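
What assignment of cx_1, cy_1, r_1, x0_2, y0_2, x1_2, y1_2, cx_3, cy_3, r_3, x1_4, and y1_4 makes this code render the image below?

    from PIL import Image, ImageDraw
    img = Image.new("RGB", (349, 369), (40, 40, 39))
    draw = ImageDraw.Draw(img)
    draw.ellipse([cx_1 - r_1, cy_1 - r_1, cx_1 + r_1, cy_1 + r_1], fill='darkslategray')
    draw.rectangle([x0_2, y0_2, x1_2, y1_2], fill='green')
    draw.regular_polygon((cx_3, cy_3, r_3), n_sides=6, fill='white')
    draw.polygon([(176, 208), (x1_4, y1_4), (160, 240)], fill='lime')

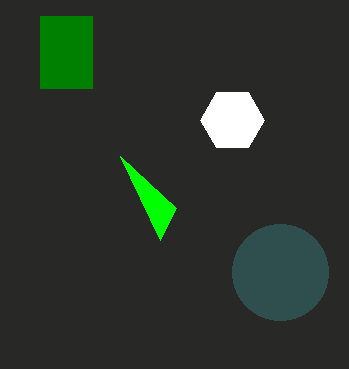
cx_1 = 280; cy_1 = 272; r_1 = 48; x0_2 = 40; y0_2 = 16; x1_2 = 92; y1_2 = 88; cx_3 = 232; cy_3 = 120; r_3 = 32; x1_4 = 120; y1_4 = 156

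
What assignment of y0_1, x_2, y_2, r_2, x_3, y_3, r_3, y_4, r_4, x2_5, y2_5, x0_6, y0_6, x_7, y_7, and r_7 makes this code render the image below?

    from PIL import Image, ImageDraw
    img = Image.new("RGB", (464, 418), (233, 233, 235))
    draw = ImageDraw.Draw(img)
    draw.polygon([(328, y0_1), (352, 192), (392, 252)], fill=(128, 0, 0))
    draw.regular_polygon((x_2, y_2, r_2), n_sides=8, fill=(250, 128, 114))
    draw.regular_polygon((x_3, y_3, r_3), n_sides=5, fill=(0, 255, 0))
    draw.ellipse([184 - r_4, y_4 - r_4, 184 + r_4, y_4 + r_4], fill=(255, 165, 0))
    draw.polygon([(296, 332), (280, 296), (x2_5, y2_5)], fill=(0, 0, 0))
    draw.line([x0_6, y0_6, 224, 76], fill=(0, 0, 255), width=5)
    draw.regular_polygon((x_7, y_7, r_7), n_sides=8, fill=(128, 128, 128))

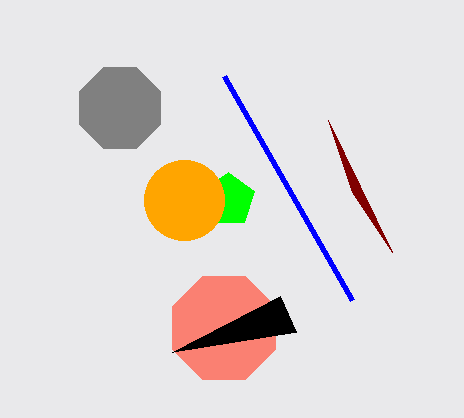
y0_1 = 120, x_2 = 224, y_2 = 328, r_2 = 56, x_3 = 228, y_3 = 200, r_3 = 28, y_4 = 200, r_4 = 40, x2_5 = 172, y2_5 = 352, x0_6 = 352, y0_6 = 300, x_7 = 120, y_7 = 108, r_7 = 44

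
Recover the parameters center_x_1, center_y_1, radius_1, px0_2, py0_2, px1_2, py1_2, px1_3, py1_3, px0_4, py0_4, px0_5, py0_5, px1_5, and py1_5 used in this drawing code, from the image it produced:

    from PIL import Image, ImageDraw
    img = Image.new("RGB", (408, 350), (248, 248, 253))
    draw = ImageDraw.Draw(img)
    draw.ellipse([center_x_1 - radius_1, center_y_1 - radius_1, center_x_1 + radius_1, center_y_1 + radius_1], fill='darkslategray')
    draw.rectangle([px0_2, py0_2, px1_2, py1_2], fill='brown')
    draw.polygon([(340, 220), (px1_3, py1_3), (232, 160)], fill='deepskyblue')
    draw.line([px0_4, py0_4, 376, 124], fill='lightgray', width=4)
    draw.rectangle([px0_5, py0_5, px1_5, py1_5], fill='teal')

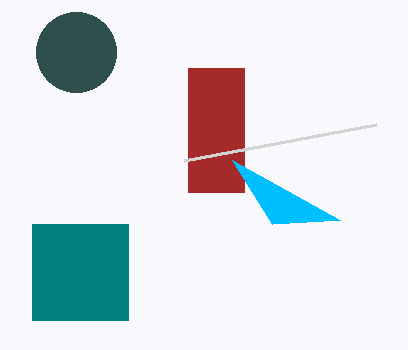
center_x_1 = 76, center_y_1 = 52, radius_1 = 40, px0_2 = 188, py0_2 = 68, px1_2 = 244, py1_2 = 192, px1_3 = 272, py1_3 = 224, px0_4 = 184, py0_4 = 160, px0_5 = 32, py0_5 = 224, px1_5 = 128, py1_5 = 320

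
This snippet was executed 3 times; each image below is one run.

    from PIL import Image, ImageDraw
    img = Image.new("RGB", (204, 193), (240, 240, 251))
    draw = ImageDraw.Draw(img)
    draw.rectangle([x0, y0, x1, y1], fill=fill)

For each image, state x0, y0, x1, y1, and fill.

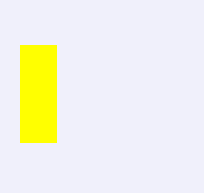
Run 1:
x0 = 20; y0 = 45; x1 = 56; y1 = 142; fill = 'yellow'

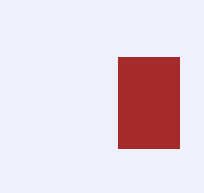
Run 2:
x0 = 118, y0 = 57, x1 = 179, y1 = 148, fill = 'brown'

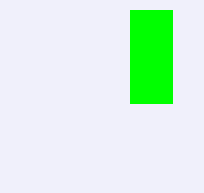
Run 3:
x0 = 130; y0 = 10; x1 = 172; y1 = 103; fill = 'lime'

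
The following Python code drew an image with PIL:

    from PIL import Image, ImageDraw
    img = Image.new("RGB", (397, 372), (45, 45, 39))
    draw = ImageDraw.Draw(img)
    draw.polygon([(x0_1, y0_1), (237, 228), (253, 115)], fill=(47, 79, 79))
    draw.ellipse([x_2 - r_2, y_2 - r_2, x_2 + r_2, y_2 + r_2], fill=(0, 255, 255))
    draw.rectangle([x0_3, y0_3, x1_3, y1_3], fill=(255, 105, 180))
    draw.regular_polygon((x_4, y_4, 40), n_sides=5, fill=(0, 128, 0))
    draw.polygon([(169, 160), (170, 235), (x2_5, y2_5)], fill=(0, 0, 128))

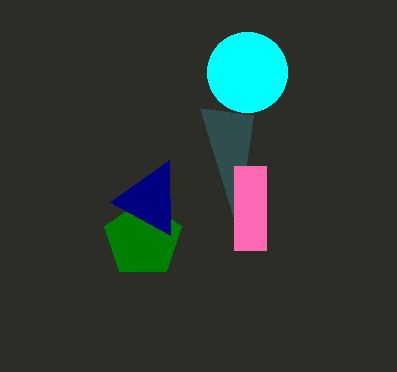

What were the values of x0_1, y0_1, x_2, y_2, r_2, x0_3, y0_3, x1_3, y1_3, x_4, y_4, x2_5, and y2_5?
x0_1 = 200; y0_1 = 108; x_2 = 247; y_2 = 72; r_2 = 40; x0_3 = 234; y0_3 = 166; x1_3 = 266; y1_3 = 250; x_4 = 143; y_4 = 239; x2_5 = 110; y2_5 = 202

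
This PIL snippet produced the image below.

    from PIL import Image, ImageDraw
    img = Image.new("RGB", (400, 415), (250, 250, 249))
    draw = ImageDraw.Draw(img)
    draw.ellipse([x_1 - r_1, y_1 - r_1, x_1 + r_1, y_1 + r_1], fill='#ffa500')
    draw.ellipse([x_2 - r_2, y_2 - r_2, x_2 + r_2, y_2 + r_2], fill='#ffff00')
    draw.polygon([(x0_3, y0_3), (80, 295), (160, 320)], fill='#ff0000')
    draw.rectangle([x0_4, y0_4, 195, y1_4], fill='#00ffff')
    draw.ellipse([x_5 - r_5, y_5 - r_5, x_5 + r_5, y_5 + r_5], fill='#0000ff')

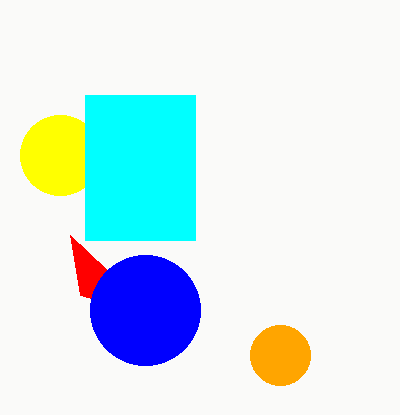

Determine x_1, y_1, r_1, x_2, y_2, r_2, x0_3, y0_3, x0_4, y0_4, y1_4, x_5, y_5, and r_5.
x_1 = 280; y_1 = 355; r_1 = 30; x_2 = 60; y_2 = 155; r_2 = 40; x0_3 = 70; y0_3 = 235; x0_4 = 85; y0_4 = 95; y1_4 = 240; x_5 = 145; y_5 = 310; r_5 = 55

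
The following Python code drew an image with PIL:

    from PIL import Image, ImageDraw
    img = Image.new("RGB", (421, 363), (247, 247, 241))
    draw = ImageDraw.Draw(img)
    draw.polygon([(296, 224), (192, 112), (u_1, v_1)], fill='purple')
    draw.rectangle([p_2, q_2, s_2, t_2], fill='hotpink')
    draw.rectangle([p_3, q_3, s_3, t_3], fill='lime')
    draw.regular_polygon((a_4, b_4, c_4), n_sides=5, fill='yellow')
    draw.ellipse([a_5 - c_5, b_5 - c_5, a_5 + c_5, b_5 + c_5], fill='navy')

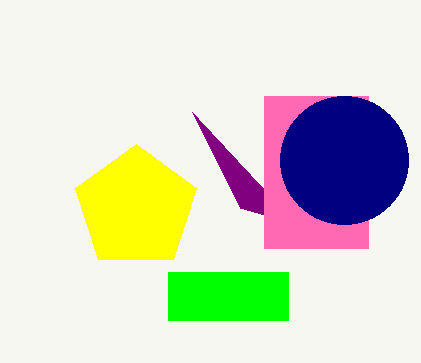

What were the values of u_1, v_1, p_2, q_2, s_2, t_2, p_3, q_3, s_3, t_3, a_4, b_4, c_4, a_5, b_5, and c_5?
u_1 = 240, v_1 = 208, p_2 = 264, q_2 = 96, s_2 = 368, t_2 = 248, p_3 = 168, q_3 = 272, s_3 = 288, t_3 = 320, a_4 = 136, b_4 = 208, c_4 = 64, a_5 = 344, b_5 = 160, c_5 = 64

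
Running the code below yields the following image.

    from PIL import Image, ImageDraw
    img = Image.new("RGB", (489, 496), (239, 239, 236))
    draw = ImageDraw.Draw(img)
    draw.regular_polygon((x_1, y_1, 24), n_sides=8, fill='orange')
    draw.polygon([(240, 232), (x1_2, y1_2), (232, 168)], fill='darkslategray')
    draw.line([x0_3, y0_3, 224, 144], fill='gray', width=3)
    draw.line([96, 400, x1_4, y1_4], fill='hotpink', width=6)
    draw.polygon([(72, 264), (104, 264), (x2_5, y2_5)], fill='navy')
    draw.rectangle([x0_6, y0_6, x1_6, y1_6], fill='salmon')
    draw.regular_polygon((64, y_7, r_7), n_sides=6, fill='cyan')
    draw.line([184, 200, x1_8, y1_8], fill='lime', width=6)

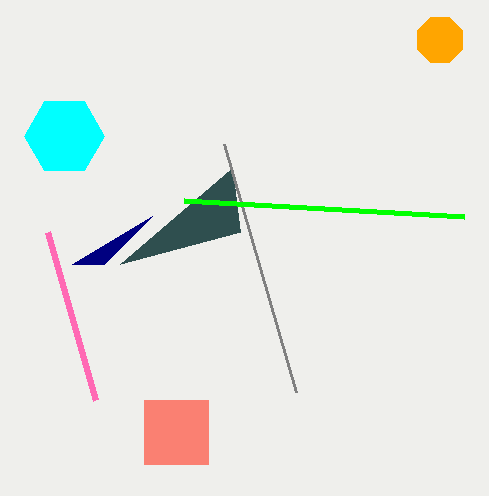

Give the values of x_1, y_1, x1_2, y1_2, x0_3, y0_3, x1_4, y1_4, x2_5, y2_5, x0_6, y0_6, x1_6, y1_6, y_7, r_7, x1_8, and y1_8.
x_1 = 440; y_1 = 40; x1_2 = 120; y1_2 = 264; x0_3 = 296; y0_3 = 392; x1_4 = 48; y1_4 = 232; x2_5 = 152; y2_5 = 216; x0_6 = 144; y0_6 = 400; x1_6 = 208; y1_6 = 464; y_7 = 136; r_7 = 40; x1_8 = 464; y1_8 = 216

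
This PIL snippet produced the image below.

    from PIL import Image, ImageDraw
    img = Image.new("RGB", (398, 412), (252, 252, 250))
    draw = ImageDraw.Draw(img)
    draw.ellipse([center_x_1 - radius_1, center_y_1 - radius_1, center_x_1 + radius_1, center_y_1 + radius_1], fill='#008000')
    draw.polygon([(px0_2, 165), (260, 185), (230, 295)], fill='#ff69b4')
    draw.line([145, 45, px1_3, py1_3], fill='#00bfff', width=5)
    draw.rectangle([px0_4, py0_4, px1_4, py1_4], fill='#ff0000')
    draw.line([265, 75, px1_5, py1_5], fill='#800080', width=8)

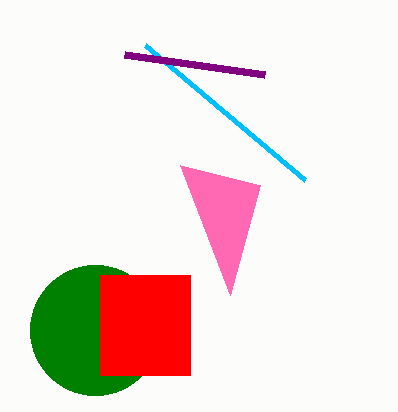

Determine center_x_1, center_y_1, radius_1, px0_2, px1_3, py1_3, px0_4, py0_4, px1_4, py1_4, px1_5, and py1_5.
center_x_1 = 95, center_y_1 = 330, radius_1 = 65, px0_2 = 180, px1_3 = 305, py1_3 = 180, px0_4 = 100, py0_4 = 275, px1_4 = 190, py1_4 = 375, px1_5 = 125, py1_5 = 55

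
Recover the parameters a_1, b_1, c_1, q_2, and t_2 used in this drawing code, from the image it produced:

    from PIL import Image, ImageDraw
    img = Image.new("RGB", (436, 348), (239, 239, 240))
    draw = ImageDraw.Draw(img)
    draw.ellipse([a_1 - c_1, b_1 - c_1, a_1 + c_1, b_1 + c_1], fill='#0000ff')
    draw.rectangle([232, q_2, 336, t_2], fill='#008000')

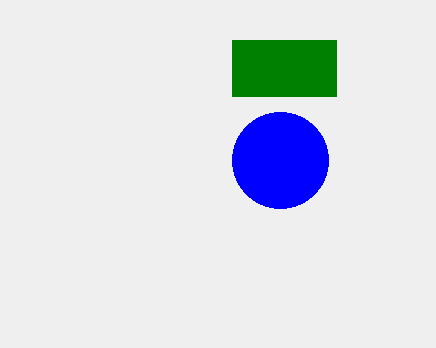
a_1 = 280; b_1 = 160; c_1 = 48; q_2 = 40; t_2 = 96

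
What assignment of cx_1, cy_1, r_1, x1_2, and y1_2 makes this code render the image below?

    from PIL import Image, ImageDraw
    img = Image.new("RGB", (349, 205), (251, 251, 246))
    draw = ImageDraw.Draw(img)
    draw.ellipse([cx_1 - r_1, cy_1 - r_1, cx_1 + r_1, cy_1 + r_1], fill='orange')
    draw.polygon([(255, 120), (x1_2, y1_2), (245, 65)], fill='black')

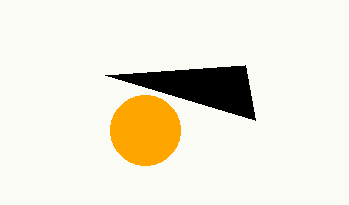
cx_1 = 145, cy_1 = 130, r_1 = 35, x1_2 = 105, y1_2 = 75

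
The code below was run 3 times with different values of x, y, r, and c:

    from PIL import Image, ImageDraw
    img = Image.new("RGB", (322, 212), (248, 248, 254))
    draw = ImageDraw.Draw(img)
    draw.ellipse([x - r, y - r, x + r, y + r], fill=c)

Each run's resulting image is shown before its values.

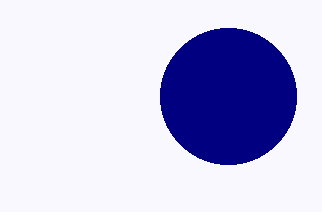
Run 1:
x = 228
y = 96
r = 68
c = 'navy'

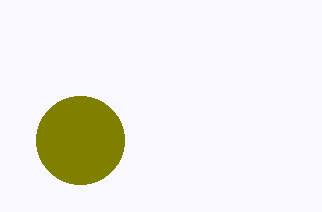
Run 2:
x = 80, y = 140, r = 44, c = 'olive'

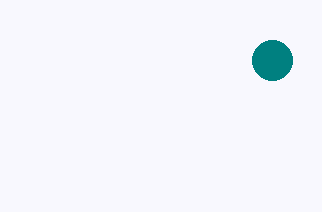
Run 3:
x = 272; y = 60; r = 20; c = 'teal'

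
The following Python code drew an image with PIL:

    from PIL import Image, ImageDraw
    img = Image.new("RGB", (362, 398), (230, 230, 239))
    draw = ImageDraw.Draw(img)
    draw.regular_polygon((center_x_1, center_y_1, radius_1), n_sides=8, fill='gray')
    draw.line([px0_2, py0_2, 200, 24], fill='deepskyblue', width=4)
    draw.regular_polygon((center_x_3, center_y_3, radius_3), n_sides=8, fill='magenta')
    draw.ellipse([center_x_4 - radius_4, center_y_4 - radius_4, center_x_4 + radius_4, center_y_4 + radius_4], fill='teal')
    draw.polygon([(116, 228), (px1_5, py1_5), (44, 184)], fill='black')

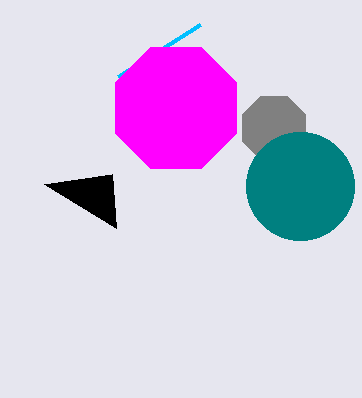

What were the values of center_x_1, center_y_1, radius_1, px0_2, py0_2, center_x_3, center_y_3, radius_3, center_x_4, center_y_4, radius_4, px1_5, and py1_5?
center_x_1 = 274, center_y_1 = 128, radius_1 = 34, px0_2 = 118, py0_2 = 76, center_x_3 = 176, center_y_3 = 108, radius_3 = 66, center_x_4 = 300, center_y_4 = 186, radius_4 = 54, px1_5 = 112, py1_5 = 174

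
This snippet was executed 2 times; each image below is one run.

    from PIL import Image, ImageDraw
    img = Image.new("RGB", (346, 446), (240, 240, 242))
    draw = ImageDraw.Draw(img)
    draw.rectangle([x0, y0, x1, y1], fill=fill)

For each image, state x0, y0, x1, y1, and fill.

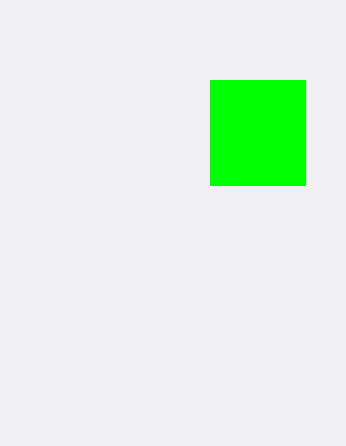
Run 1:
x0 = 210; y0 = 80; x1 = 305; y1 = 185; fill = 'lime'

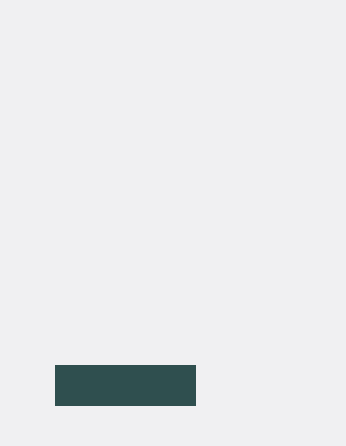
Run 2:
x0 = 55
y0 = 365
x1 = 195
y1 = 405
fill = 'darkslategray'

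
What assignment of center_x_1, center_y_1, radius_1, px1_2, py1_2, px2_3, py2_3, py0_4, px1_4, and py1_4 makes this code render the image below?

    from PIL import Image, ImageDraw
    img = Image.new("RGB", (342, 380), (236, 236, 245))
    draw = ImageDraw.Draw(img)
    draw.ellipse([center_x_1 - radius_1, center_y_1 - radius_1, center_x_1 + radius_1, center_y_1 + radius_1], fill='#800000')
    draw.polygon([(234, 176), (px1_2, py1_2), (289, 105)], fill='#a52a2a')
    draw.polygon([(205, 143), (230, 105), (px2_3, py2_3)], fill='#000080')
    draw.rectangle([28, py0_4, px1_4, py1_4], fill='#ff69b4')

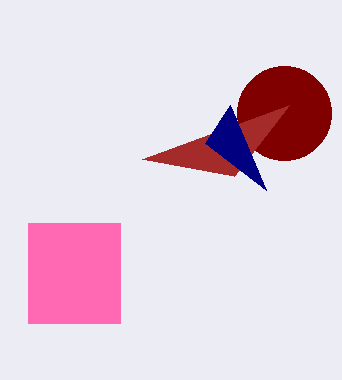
center_x_1 = 284; center_y_1 = 113; radius_1 = 47; px1_2 = 142; py1_2 = 159; px2_3 = 266; py2_3 = 190; py0_4 = 223; px1_4 = 120; py1_4 = 323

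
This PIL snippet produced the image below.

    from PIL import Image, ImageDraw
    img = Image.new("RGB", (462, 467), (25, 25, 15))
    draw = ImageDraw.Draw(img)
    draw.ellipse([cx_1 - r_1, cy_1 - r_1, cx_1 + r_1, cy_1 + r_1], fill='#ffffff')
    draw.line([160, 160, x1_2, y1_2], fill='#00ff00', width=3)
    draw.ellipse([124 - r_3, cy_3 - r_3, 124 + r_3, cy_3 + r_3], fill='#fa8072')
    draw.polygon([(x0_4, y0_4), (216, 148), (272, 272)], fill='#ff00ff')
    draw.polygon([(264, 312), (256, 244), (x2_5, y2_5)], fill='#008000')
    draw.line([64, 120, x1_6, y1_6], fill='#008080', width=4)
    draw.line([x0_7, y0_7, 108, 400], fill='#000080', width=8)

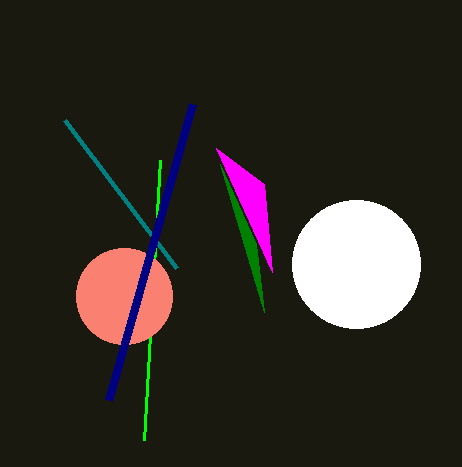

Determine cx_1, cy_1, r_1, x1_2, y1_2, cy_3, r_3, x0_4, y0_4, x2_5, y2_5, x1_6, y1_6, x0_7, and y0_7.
cx_1 = 356; cy_1 = 264; r_1 = 64; x1_2 = 144; y1_2 = 440; cy_3 = 296; r_3 = 48; x0_4 = 264; y0_4 = 184; x2_5 = 220; y2_5 = 164; x1_6 = 176; y1_6 = 268; x0_7 = 192; y0_7 = 104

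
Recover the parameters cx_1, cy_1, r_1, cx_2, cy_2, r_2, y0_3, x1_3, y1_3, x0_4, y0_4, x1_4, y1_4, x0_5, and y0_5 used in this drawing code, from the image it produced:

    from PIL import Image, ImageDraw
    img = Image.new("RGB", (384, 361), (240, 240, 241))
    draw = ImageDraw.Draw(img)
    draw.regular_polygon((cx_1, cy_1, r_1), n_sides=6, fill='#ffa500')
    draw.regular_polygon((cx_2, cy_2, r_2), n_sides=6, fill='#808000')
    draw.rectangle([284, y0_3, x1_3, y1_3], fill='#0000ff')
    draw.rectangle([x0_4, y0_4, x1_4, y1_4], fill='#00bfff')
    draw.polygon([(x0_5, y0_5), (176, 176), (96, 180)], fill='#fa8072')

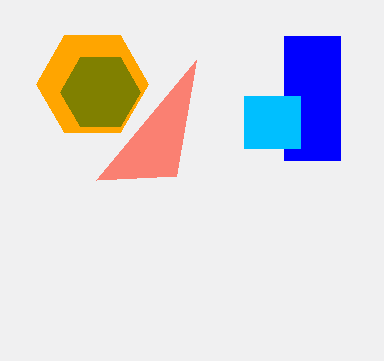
cx_1 = 92
cy_1 = 84
r_1 = 56
cx_2 = 100
cy_2 = 92
r_2 = 40
y0_3 = 36
x1_3 = 340
y1_3 = 160
x0_4 = 244
y0_4 = 96
x1_4 = 300
y1_4 = 148
x0_5 = 196
y0_5 = 60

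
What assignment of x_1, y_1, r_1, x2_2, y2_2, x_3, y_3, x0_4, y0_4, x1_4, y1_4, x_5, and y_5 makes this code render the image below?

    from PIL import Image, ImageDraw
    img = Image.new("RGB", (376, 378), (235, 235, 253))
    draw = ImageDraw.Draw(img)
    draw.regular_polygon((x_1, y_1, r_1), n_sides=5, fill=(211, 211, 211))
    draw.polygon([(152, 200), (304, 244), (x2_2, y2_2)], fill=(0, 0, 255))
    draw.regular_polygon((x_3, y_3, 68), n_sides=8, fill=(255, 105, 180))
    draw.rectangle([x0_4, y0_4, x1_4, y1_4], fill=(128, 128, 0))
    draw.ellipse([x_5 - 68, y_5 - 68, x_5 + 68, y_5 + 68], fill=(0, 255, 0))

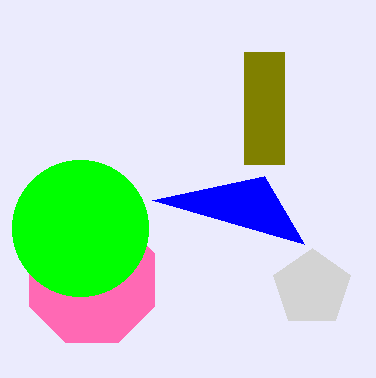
x_1 = 312, y_1 = 288, r_1 = 40, x2_2 = 264, y2_2 = 176, x_3 = 92, y_3 = 280, x0_4 = 244, y0_4 = 52, x1_4 = 284, y1_4 = 164, x_5 = 80, y_5 = 228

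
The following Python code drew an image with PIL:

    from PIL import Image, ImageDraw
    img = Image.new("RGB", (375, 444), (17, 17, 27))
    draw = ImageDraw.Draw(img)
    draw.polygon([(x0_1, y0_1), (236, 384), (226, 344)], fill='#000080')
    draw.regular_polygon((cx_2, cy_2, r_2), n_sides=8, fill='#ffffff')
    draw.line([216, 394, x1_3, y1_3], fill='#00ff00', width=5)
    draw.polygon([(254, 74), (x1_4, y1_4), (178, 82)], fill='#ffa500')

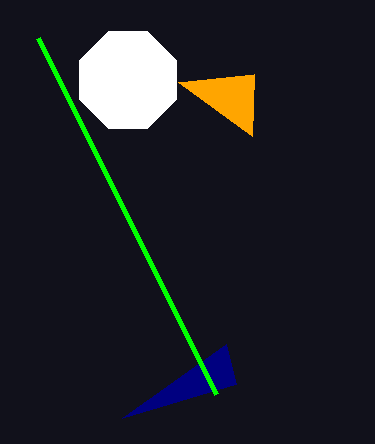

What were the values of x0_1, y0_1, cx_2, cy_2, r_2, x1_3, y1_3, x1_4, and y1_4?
x0_1 = 122; y0_1 = 418; cx_2 = 128; cy_2 = 80; r_2 = 52; x1_3 = 38; y1_3 = 38; x1_4 = 252; y1_4 = 136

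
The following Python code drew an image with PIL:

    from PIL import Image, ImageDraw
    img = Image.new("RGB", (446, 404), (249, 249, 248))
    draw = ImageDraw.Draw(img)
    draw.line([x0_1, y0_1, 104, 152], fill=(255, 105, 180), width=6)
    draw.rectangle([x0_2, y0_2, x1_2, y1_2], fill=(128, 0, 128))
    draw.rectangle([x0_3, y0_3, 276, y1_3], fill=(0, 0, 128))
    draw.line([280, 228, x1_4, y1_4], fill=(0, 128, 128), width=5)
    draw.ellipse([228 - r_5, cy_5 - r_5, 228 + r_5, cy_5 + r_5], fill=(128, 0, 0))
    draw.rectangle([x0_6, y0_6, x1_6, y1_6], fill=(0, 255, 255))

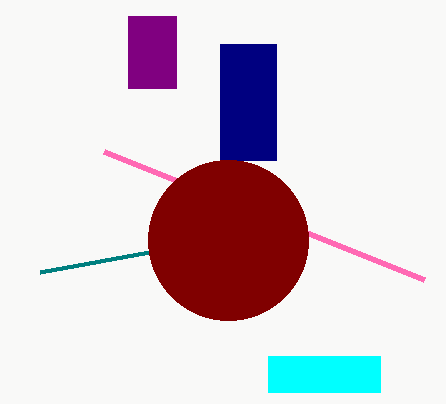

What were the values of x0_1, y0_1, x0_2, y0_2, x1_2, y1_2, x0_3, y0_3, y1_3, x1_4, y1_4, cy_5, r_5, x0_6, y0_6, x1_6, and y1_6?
x0_1 = 424; y0_1 = 280; x0_2 = 128; y0_2 = 16; x1_2 = 176; y1_2 = 88; x0_3 = 220; y0_3 = 44; y1_3 = 160; x1_4 = 40; y1_4 = 272; cy_5 = 240; r_5 = 80; x0_6 = 268; y0_6 = 356; x1_6 = 380; y1_6 = 392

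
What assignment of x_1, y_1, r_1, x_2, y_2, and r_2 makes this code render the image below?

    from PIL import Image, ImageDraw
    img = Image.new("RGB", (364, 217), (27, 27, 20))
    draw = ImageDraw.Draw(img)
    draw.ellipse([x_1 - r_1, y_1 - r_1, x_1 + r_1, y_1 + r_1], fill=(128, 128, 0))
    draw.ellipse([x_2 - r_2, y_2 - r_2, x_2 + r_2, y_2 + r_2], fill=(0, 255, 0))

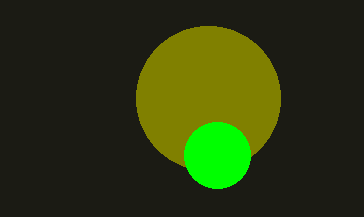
x_1 = 208; y_1 = 98; r_1 = 72; x_2 = 217; y_2 = 155; r_2 = 33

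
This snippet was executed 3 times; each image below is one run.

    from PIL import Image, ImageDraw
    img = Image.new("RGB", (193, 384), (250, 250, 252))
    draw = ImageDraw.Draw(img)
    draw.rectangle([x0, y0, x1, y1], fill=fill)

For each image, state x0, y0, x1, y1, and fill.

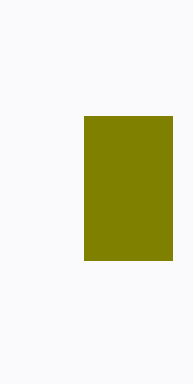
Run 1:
x0 = 84, y0 = 116, x1 = 172, y1 = 260, fill = 'olive'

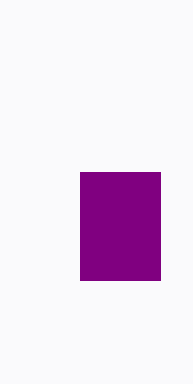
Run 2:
x0 = 80
y0 = 172
x1 = 160
y1 = 280
fill = 'purple'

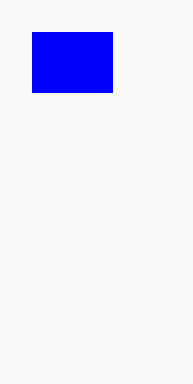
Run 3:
x0 = 32
y0 = 32
x1 = 112
y1 = 92
fill = 'blue'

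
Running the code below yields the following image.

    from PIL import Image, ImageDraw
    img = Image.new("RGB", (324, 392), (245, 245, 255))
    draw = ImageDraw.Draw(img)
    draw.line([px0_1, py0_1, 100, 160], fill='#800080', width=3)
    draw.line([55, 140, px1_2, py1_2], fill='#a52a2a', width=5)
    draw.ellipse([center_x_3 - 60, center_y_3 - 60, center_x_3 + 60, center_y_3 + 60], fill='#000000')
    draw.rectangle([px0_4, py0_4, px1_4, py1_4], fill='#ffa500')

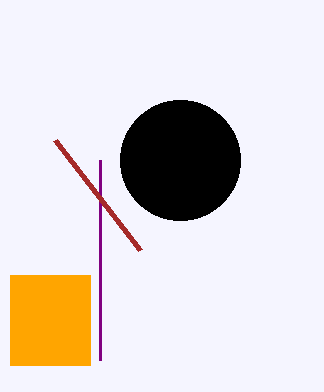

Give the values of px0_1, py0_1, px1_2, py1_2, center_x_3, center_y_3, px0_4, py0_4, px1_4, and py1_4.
px0_1 = 100
py0_1 = 360
px1_2 = 140
py1_2 = 250
center_x_3 = 180
center_y_3 = 160
px0_4 = 10
py0_4 = 275
px1_4 = 90
py1_4 = 365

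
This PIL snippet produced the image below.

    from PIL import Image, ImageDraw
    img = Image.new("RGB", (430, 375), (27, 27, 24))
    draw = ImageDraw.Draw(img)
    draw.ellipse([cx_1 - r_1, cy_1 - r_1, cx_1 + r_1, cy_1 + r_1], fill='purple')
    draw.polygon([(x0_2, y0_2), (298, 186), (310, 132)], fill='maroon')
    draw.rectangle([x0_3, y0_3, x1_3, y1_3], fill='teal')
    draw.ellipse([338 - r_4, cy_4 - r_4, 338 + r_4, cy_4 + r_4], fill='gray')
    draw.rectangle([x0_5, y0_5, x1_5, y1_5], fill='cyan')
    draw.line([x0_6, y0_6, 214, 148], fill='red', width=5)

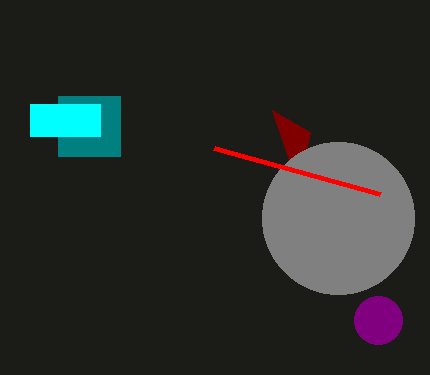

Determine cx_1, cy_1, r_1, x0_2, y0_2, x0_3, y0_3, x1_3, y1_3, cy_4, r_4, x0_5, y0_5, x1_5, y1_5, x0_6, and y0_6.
cx_1 = 378; cy_1 = 320; r_1 = 24; x0_2 = 272; y0_2 = 110; x0_3 = 58; y0_3 = 96; x1_3 = 120; y1_3 = 156; cy_4 = 218; r_4 = 76; x0_5 = 30; y0_5 = 104; x1_5 = 100; y1_5 = 136; x0_6 = 380; y0_6 = 194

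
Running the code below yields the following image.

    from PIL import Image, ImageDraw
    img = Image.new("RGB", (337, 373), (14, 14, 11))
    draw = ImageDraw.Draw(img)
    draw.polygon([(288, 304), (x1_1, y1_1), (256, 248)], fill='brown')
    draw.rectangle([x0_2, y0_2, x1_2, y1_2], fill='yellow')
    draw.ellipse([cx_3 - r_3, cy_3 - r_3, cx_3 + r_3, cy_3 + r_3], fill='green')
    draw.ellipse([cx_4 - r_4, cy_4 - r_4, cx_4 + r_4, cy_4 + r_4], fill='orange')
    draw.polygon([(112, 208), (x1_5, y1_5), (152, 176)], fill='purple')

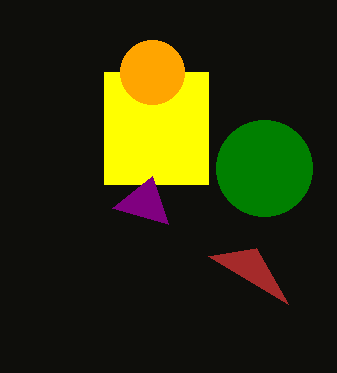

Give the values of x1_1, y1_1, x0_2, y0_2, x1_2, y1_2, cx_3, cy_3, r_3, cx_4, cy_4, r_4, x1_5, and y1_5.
x1_1 = 208; y1_1 = 256; x0_2 = 104; y0_2 = 72; x1_2 = 208; y1_2 = 184; cx_3 = 264; cy_3 = 168; r_3 = 48; cx_4 = 152; cy_4 = 72; r_4 = 32; x1_5 = 168; y1_5 = 224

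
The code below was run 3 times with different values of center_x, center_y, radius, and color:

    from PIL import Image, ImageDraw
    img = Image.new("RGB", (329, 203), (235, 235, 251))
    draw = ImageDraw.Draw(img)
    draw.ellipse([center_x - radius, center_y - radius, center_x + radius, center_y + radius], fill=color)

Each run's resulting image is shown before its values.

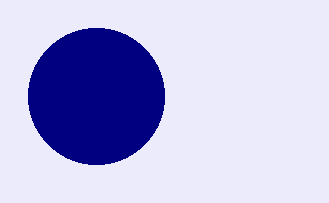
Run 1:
center_x = 96
center_y = 96
radius = 68
color = 'navy'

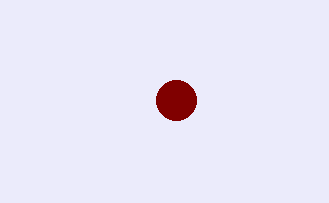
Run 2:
center_x = 176
center_y = 100
radius = 20
color = 'maroon'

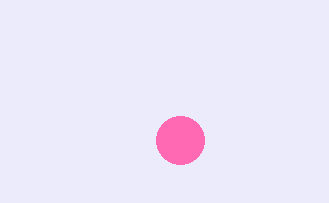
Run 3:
center_x = 180; center_y = 140; radius = 24; color = 'hotpink'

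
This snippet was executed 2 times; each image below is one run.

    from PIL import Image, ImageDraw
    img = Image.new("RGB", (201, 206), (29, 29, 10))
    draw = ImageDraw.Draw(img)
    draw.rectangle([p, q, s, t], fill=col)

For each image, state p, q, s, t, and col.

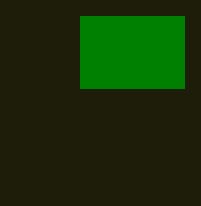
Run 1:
p = 80, q = 16, s = 184, t = 88, col = 'green'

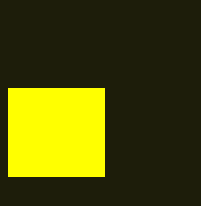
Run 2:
p = 8, q = 88, s = 104, t = 176, col = 'yellow'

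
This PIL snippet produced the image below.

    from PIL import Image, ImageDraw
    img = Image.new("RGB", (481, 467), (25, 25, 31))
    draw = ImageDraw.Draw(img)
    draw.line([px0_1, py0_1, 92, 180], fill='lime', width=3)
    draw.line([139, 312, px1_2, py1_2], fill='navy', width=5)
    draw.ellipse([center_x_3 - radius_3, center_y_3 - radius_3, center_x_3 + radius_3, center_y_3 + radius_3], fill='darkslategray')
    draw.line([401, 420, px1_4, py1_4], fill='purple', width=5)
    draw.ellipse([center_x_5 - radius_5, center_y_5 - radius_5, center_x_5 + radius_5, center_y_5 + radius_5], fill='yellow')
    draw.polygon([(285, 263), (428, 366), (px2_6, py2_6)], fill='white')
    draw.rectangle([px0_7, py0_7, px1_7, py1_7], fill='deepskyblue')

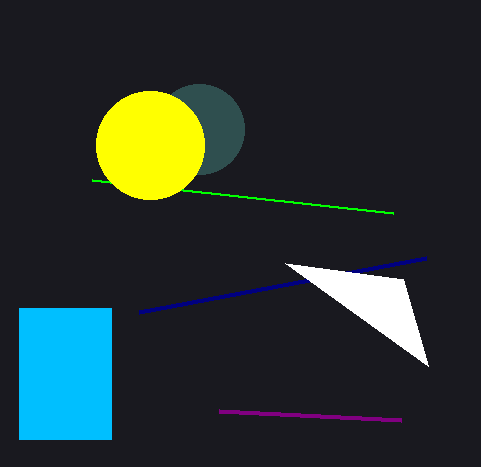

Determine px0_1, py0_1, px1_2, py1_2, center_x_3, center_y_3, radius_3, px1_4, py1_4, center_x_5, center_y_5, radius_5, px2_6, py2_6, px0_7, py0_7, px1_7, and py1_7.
px0_1 = 393, py0_1 = 213, px1_2 = 426, py1_2 = 258, center_x_3 = 199, center_y_3 = 129, radius_3 = 45, px1_4 = 219, py1_4 = 411, center_x_5 = 150, center_y_5 = 145, radius_5 = 54, px2_6 = 403, py2_6 = 279, px0_7 = 19, py0_7 = 308, px1_7 = 111, py1_7 = 439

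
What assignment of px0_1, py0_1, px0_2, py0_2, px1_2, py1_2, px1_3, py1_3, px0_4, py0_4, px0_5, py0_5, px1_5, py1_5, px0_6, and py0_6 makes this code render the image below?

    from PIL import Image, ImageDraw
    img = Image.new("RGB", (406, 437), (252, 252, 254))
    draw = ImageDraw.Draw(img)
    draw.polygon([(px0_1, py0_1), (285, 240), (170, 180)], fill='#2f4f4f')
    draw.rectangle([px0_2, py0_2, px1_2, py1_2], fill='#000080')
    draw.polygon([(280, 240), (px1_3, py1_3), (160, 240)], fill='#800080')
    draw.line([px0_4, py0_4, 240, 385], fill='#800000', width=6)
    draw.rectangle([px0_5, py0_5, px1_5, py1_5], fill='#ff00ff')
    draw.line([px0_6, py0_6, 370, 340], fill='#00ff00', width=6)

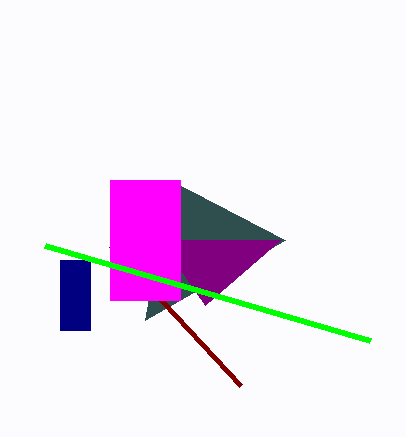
px0_1 = 145; py0_1 = 320; px0_2 = 60; py0_2 = 260; px1_2 = 90; py1_2 = 330; px1_3 = 205; py1_3 = 305; px0_4 = 110; py0_4 = 245; px0_5 = 110; py0_5 = 180; px1_5 = 180; py1_5 = 300; px0_6 = 45; py0_6 = 245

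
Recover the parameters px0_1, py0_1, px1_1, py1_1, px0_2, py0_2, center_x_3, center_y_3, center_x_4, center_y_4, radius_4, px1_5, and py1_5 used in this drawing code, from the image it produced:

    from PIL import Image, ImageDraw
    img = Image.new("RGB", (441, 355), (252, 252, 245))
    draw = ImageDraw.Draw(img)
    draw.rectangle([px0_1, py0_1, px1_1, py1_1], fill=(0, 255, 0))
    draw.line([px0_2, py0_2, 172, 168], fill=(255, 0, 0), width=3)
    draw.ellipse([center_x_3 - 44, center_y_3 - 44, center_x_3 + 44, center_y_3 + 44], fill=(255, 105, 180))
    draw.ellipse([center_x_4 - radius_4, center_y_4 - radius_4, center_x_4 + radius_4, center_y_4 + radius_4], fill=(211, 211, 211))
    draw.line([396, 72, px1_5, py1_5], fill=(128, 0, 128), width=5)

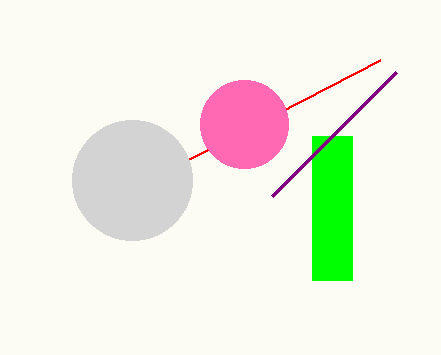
px0_1 = 312
py0_1 = 136
px1_1 = 352
py1_1 = 280
px0_2 = 380
py0_2 = 60
center_x_3 = 244
center_y_3 = 124
center_x_4 = 132
center_y_4 = 180
radius_4 = 60
px1_5 = 272
py1_5 = 196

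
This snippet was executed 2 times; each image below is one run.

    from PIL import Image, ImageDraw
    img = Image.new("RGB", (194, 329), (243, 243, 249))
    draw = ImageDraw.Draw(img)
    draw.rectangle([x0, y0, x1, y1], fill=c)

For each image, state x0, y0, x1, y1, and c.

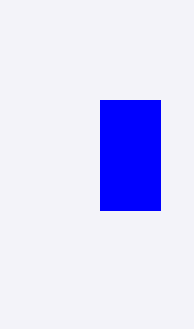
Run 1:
x0 = 100, y0 = 100, x1 = 160, y1 = 210, c = 'blue'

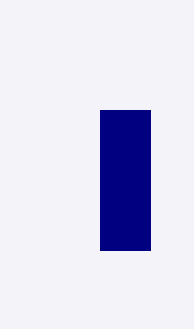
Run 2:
x0 = 100, y0 = 110, x1 = 150, y1 = 250, c = 'navy'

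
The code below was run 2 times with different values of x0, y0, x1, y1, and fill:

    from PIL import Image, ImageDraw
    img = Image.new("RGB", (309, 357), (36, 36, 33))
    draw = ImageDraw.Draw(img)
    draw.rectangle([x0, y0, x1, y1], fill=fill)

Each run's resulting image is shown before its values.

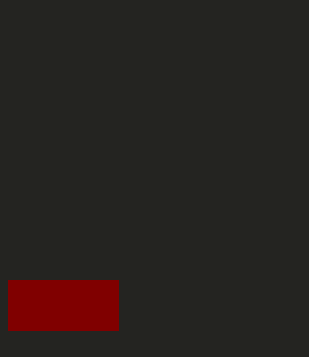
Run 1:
x0 = 8, y0 = 280, x1 = 118, y1 = 330, fill = 'maroon'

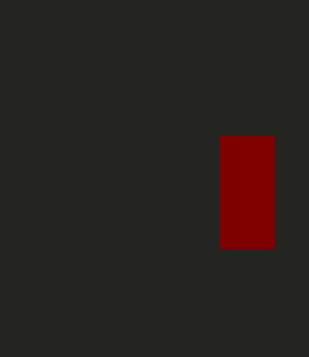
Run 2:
x0 = 220, y0 = 136, x1 = 274, y1 = 248, fill = 'maroon'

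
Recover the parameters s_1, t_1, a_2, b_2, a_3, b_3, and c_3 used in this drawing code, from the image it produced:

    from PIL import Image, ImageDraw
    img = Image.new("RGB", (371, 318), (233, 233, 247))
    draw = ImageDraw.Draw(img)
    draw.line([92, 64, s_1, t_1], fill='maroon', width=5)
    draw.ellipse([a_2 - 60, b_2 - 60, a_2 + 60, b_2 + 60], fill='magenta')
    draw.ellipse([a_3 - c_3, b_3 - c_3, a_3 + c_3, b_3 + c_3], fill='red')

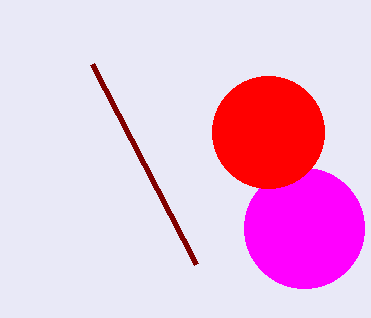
s_1 = 196; t_1 = 264; a_2 = 304; b_2 = 228; a_3 = 268; b_3 = 132; c_3 = 56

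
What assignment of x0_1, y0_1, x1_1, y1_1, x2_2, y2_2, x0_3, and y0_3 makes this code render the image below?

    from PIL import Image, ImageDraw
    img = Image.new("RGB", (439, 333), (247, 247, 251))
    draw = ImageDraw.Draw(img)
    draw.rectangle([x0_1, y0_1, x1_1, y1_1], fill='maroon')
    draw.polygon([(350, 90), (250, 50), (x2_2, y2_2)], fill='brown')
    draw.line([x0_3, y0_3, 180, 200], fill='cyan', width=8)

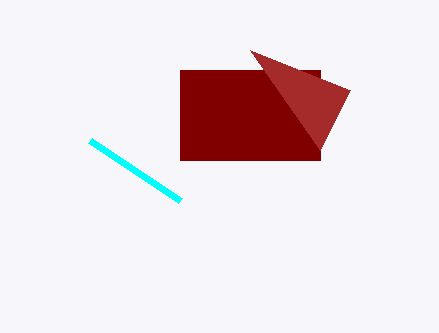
x0_1 = 180; y0_1 = 70; x1_1 = 320; y1_1 = 160; x2_2 = 320; y2_2 = 150; x0_3 = 90; y0_3 = 140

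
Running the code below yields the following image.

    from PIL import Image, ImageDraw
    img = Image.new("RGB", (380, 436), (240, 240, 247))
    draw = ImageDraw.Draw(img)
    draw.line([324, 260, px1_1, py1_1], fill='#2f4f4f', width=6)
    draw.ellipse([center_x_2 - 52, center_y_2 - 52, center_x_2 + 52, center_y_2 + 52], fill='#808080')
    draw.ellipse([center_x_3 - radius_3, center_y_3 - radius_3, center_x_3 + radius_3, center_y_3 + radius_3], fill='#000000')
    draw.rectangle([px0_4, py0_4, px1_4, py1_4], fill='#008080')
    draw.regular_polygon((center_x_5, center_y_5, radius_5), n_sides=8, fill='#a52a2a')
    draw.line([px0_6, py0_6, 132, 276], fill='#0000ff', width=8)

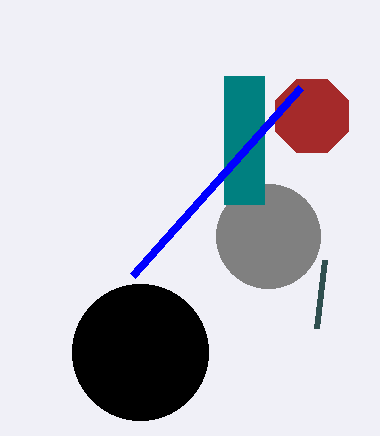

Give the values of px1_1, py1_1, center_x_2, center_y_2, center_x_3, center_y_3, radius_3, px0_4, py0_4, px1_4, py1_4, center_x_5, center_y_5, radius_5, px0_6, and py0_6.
px1_1 = 316, py1_1 = 328, center_x_2 = 268, center_y_2 = 236, center_x_3 = 140, center_y_3 = 352, radius_3 = 68, px0_4 = 224, py0_4 = 76, px1_4 = 264, py1_4 = 204, center_x_5 = 312, center_y_5 = 116, radius_5 = 40, px0_6 = 300, py0_6 = 88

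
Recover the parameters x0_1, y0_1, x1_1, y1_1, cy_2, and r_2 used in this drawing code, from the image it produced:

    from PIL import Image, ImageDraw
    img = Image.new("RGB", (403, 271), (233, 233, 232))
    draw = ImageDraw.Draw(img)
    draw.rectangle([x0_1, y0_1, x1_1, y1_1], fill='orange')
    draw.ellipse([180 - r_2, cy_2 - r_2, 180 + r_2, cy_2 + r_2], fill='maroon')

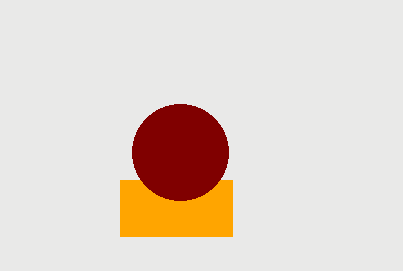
x0_1 = 120
y0_1 = 180
x1_1 = 232
y1_1 = 236
cy_2 = 152
r_2 = 48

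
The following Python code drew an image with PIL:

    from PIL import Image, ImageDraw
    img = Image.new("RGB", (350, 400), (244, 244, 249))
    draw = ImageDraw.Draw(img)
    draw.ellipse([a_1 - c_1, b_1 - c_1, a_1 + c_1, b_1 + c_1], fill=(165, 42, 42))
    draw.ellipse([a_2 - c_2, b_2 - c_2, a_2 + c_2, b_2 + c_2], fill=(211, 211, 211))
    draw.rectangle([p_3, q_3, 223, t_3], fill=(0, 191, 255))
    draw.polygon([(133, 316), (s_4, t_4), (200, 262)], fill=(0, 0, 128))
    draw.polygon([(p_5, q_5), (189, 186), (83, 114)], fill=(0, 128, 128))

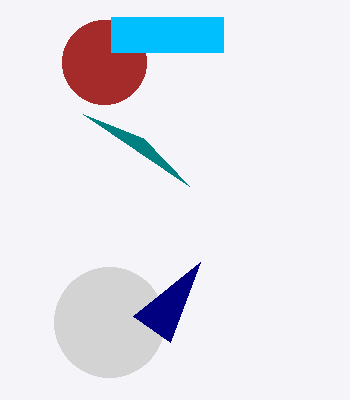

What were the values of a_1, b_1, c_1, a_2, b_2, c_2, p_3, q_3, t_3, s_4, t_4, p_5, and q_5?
a_1 = 104
b_1 = 62
c_1 = 42
a_2 = 109
b_2 = 322
c_2 = 55
p_3 = 111
q_3 = 17
t_3 = 52
s_4 = 170
t_4 = 342
p_5 = 143
q_5 = 138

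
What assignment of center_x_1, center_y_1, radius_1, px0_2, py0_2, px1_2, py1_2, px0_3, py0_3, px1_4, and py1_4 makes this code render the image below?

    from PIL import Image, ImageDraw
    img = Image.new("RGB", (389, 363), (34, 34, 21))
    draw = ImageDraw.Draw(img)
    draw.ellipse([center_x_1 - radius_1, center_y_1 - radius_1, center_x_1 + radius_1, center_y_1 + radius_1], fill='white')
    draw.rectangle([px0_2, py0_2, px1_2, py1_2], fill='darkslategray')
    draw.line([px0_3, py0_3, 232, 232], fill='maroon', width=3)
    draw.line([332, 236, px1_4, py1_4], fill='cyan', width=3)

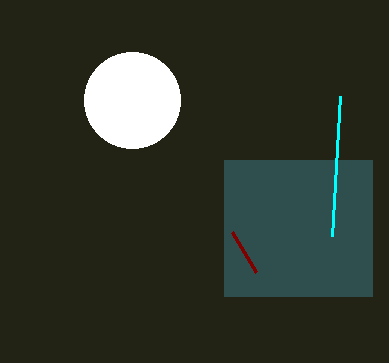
center_x_1 = 132; center_y_1 = 100; radius_1 = 48; px0_2 = 224; py0_2 = 160; px1_2 = 372; py1_2 = 296; px0_3 = 256; py0_3 = 272; px1_4 = 340; py1_4 = 96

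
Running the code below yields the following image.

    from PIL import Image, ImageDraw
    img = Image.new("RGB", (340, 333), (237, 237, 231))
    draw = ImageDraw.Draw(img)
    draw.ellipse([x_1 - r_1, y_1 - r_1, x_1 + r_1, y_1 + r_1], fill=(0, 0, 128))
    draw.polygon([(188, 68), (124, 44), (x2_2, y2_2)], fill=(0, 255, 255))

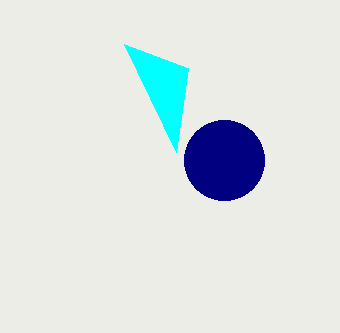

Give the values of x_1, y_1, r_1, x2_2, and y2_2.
x_1 = 224, y_1 = 160, r_1 = 40, x2_2 = 176, y2_2 = 152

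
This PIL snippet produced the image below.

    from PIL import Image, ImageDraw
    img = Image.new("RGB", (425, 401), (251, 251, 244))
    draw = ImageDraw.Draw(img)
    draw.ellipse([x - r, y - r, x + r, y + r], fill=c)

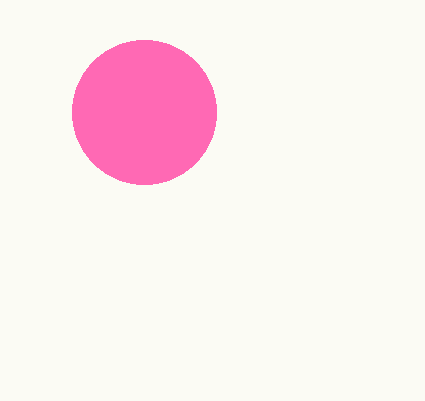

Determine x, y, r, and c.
x = 144; y = 112; r = 72; c = 'hotpink'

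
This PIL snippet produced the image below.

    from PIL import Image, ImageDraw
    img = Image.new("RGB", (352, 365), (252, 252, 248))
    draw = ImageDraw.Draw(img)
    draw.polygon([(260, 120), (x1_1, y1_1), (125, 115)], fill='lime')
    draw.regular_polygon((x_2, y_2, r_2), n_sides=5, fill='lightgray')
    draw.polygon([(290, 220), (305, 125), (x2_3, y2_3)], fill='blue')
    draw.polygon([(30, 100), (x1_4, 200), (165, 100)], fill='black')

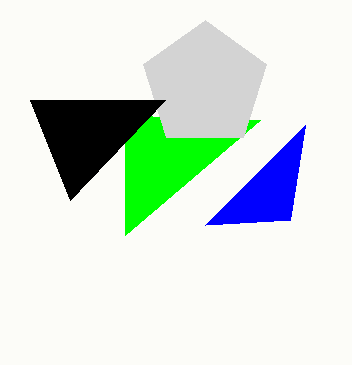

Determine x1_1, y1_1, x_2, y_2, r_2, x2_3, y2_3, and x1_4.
x1_1 = 125; y1_1 = 235; x_2 = 205; y_2 = 85; r_2 = 65; x2_3 = 205; y2_3 = 225; x1_4 = 70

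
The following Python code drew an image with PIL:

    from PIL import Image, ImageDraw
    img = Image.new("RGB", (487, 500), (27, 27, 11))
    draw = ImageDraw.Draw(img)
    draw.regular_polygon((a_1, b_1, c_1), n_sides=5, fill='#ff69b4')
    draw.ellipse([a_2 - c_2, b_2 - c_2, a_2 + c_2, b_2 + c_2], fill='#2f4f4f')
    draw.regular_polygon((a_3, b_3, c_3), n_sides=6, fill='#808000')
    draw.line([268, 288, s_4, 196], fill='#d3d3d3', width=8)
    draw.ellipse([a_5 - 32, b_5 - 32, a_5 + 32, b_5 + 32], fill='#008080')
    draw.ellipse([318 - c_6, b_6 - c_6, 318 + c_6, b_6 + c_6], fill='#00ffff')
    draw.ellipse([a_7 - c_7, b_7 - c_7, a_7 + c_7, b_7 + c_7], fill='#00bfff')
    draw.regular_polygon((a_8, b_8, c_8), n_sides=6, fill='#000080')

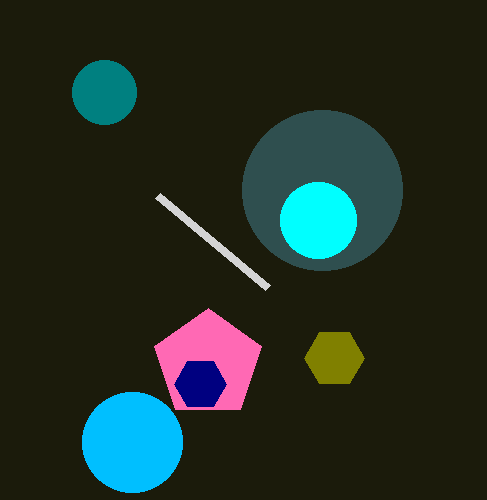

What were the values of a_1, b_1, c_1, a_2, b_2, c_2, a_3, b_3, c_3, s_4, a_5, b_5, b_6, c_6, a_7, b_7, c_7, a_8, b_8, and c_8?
a_1 = 208, b_1 = 364, c_1 = 56, a_2 = 322, b_2 = 190, c_2 = 80, a_3 = 334, b_3 = 358, c_3 = 30, s_4 = 158, a_5 = 104, b_5 = 92, b_6 = 220, c_6 = 38, a_7 = 132, b_7 = 442, c_7 = 50, a_8 = 200, b_8 = 384, c_8 = 26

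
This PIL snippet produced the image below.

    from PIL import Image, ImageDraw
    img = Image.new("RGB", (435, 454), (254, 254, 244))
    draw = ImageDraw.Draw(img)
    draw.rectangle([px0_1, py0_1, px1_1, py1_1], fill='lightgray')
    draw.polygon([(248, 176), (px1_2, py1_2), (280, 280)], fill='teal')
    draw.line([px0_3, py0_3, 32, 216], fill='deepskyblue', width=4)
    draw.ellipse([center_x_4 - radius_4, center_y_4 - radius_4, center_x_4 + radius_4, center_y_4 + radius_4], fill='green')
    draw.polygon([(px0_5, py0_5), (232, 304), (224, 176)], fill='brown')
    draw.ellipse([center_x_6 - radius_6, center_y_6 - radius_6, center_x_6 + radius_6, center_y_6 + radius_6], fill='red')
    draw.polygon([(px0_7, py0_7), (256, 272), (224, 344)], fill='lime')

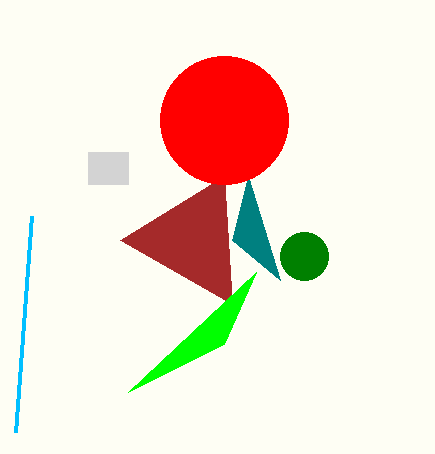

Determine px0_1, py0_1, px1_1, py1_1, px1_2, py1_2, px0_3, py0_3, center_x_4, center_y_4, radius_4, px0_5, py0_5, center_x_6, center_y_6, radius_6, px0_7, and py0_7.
px0_1 = 88; py0_1 = 152; px1_1 = 128; py1_1 = 184; px1_2 = 232; py1_2 = 240; px0_3 = 16; py0_3 = 432; center_x_4 = 304; center_y_4 = 256; radius_4 = 24; px0_5 = 120; py0_5 = 240; center_x_6 = 224; center_y_6 = 120; radius_6 = 64; px0_7 = 128; py0_7 = 392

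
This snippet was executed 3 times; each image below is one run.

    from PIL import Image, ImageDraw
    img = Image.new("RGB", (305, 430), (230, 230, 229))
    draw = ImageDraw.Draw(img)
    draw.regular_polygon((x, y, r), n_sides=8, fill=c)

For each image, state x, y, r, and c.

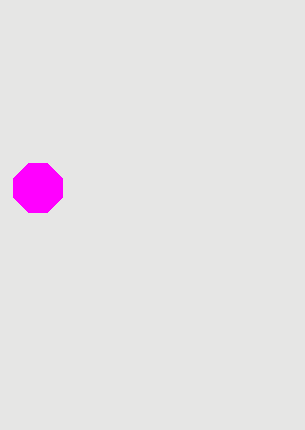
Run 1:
x = 38
y = 188
r = 26
c = 'magenta'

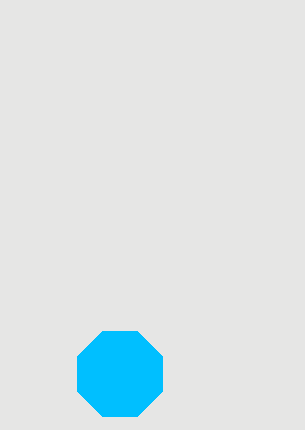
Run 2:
x = 120, y = 374, r = 46, c = 'deepskyblue'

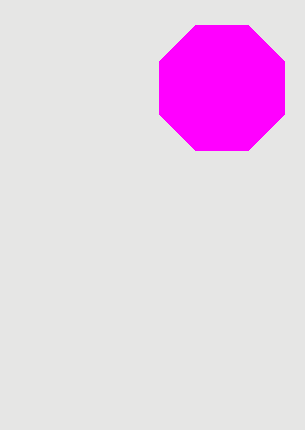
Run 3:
x = 222
y = 88
r = 68
c = 'magenta'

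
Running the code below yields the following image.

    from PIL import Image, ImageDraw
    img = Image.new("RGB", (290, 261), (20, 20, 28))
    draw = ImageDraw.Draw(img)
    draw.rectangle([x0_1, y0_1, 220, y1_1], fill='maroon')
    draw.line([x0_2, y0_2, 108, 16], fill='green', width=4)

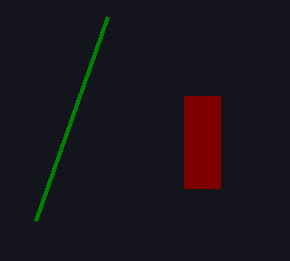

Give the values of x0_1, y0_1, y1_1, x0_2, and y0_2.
x0_1 = 184; y0_1 = 96; y1_1 = 188; x0_2 = 36; y0_2 = 220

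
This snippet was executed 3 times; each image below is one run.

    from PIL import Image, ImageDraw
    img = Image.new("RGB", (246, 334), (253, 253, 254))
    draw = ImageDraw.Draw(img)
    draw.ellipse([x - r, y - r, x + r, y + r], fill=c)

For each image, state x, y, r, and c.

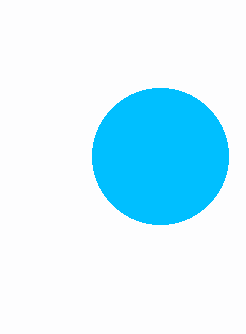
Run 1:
x = 160; y = 156; r = 68; c = 'deepskyblue'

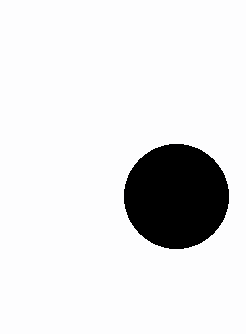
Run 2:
x = 176
y = 196
r = 52
c = 'black'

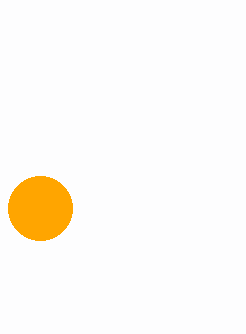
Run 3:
x = 40; y = 208; r = 32; c = 'orange'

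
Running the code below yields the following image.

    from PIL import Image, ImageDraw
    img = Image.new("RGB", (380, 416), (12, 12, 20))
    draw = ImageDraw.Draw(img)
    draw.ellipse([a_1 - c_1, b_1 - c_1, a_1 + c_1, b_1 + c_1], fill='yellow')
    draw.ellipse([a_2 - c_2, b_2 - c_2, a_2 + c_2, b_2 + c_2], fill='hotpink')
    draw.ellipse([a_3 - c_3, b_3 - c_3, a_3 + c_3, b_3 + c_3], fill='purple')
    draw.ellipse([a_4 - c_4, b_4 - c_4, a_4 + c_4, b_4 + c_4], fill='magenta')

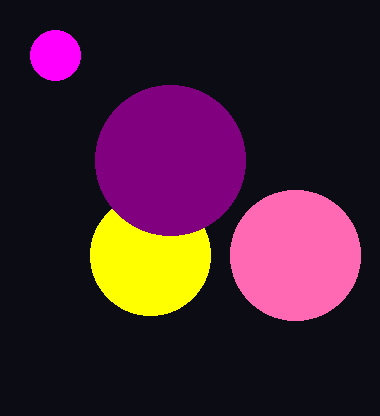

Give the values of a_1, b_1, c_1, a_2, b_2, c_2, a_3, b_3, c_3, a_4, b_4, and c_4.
a_1 = 150; b_1 = 255; c_1 = 60; a_2 = 295; b_2 = 255; c_2 = 65; a_3 = 170; b_3 = 160; c_3 = 75; a_4 = 55; b_4 = 55; c_4 = 25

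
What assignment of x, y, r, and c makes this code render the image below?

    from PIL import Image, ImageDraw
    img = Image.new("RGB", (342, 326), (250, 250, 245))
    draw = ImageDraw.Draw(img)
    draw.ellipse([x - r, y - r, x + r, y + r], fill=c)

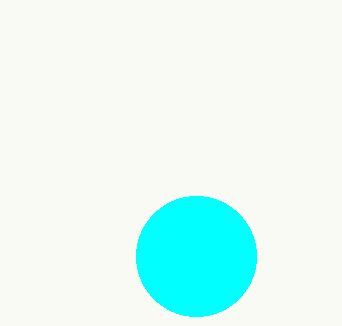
x = 196, y = 256, r = 60, c = 'cyan'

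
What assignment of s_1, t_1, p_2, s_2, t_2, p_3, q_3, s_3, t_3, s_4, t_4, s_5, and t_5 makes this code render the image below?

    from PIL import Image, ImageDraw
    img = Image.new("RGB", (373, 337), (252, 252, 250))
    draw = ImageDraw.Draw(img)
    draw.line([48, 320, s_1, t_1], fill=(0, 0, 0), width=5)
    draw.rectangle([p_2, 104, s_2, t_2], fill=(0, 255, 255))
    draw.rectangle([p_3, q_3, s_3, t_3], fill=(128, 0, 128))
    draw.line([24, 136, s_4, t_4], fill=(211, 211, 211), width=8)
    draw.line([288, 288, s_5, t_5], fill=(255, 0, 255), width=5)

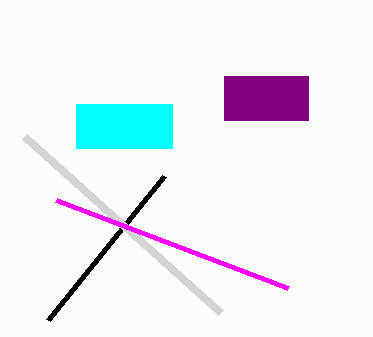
s_1 = 164; t_1 = 176; p_2 = 76; s_2 = 172; t_2 = 148; p_3 = 224; q_3 = 76; s_3 = 308; t_3 = 120; s_4 = 220; t_4 = 312; s_5 = 56; t_5 = 200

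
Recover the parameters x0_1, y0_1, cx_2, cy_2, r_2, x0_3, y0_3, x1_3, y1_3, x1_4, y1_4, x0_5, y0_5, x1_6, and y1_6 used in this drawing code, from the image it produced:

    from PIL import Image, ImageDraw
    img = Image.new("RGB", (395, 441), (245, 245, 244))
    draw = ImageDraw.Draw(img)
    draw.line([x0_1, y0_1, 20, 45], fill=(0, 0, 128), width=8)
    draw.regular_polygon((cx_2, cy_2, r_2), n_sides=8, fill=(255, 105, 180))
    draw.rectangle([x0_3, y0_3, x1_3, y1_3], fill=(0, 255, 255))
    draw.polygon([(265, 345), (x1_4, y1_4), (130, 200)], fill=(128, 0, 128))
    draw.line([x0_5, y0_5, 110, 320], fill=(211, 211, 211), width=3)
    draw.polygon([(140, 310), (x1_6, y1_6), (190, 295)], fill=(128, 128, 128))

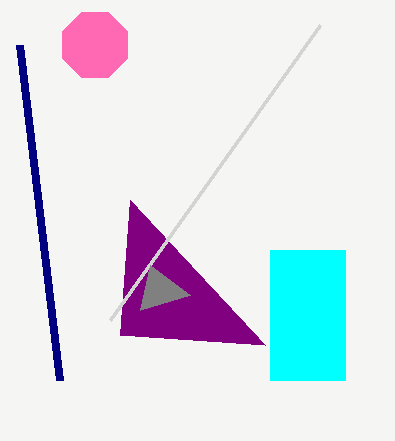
x0_1 = 60
y0_1 = 380
cx_2 = 95
cy_2 = 45
r_2 = 35
x0_3 = 270
y0_3 = 250
x1_3 = 345
y1_3 = 380
x1_4 = 120
y1_4 = 335
x0_5 = 320
y0_5 = 25
x1_6 = 150
y1_6 = 265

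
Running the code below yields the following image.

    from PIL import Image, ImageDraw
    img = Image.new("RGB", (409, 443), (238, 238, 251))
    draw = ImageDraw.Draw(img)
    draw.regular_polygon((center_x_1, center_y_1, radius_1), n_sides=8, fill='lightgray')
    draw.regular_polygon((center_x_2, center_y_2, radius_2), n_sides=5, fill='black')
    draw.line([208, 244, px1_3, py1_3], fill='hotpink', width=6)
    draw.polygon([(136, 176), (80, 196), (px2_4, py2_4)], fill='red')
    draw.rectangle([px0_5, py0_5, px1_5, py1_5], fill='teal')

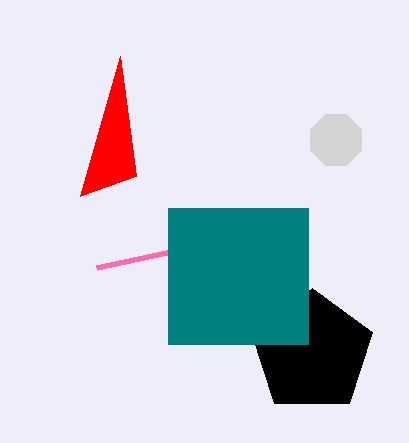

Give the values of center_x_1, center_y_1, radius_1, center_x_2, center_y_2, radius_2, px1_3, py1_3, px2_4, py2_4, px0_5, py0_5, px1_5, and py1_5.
center_x_1 = 336
center_y_1 = 140
radius_1 = 28
center_x_2 = 312
center_y_2 = 352
radius_2 = 64
px1_3 = 96
py1_3 = 268
px2_4 = 120
py2_4 = 56
px0_5 = 168
py0_5 = 208
px1_5 = 308
py1_5 = 344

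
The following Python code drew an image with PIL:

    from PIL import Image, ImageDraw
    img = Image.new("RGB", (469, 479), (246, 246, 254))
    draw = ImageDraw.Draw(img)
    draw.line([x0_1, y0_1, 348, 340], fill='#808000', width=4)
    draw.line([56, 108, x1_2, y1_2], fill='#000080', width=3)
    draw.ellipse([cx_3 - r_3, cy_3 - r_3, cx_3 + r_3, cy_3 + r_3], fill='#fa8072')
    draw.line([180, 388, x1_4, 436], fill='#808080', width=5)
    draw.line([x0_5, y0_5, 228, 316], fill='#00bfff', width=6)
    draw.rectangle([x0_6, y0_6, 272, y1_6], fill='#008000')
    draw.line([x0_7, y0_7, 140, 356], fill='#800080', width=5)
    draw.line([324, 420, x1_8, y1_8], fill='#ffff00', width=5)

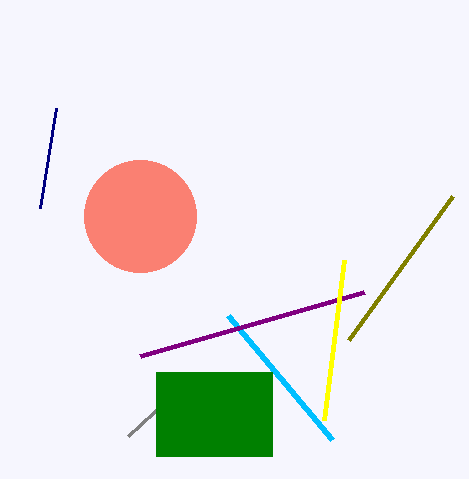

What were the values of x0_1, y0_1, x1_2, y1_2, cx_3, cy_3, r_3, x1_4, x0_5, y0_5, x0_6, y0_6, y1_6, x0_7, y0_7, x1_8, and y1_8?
x0_1 = 452; y0_1 = 196; x1_2 = 40; y1_2 = 208; cx_3 = 140; cy_3 = 216; r_3 = 56; x1_4 = 128; x0_5 = 332; y0_5 = 440; x0_6 = 156; y0_6 = 372; y1_6 = 456; x0_7 = 364; y0_7 = 292; x1_8 = 344; y1_8 = 260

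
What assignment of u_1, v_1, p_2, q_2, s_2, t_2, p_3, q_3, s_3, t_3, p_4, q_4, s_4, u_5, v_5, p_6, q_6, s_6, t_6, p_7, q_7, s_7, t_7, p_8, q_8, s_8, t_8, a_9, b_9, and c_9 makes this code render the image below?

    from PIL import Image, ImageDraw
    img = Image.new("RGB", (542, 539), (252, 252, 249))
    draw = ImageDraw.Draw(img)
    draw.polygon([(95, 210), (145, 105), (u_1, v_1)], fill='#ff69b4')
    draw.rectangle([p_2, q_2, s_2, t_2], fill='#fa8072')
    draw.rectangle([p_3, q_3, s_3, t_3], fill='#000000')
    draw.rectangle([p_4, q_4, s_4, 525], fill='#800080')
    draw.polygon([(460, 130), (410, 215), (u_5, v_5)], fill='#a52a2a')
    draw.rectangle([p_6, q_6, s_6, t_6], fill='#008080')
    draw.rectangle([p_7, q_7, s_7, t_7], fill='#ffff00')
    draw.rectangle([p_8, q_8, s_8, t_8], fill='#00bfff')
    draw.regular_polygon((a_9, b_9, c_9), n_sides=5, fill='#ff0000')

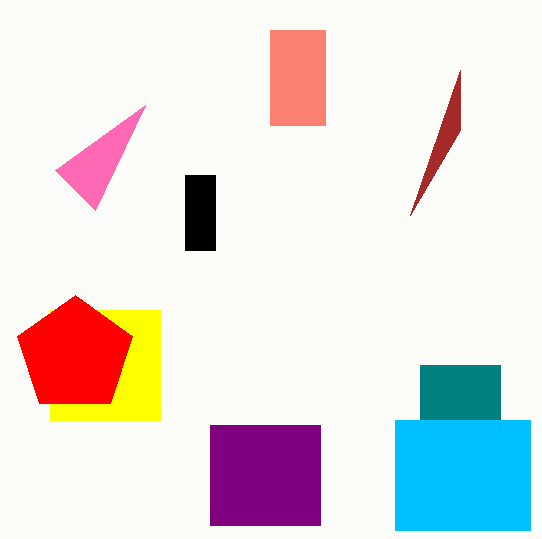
u_1 = 55; v_1 = 170; p_2 = 270; q_2 = 30; s_2 = 325; t_2 = 125; p_3 = 185; q_3 = 175; s_3 = 215; t_3 = 250; p_4 = 210; q_4 = 425; s_4 = 320; u_5 = 460; v_5 = 70; p_6 = 420; q_6 = 365; s_6 = 500; t_6 = 420; p_7 = 50; q_7 = 310; s_7 = 160; t_7 = 420; p_8 = 395; q_8 = 420; s_8 = 530; t_8 = 530; a_9 = 75; b_9 = 355; c_9 = 60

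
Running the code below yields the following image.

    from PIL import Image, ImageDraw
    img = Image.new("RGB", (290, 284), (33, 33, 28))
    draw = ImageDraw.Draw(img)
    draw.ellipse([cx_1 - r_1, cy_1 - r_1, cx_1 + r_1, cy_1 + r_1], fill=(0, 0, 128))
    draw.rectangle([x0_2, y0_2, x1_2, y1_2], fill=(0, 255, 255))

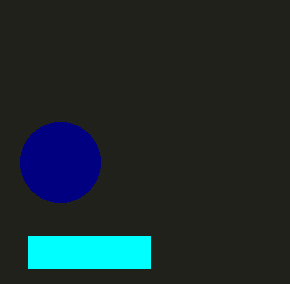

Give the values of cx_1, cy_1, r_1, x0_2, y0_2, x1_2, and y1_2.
cx_1 = 60
cy_1 = 162
r_1 = 40
x0_2 = 28
y0_2 = 236
x1_2 = 150
y1_2 = 268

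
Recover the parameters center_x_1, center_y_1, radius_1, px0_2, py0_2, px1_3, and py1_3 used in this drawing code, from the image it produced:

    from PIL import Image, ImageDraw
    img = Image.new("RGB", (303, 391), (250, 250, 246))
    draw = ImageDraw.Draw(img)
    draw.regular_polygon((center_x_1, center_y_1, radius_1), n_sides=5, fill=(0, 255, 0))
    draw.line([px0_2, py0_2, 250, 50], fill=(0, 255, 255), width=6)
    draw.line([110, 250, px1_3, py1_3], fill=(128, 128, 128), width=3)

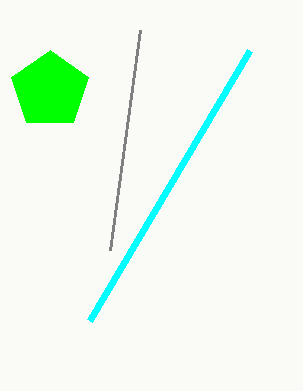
center_x_1 = 50
center_y_1 = 90
radius_1 = 40
px0_2 = 90
py0_2 = 320
px1_3 = 140
py1_3 = 30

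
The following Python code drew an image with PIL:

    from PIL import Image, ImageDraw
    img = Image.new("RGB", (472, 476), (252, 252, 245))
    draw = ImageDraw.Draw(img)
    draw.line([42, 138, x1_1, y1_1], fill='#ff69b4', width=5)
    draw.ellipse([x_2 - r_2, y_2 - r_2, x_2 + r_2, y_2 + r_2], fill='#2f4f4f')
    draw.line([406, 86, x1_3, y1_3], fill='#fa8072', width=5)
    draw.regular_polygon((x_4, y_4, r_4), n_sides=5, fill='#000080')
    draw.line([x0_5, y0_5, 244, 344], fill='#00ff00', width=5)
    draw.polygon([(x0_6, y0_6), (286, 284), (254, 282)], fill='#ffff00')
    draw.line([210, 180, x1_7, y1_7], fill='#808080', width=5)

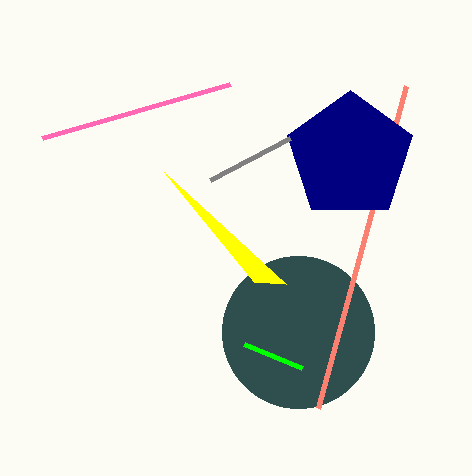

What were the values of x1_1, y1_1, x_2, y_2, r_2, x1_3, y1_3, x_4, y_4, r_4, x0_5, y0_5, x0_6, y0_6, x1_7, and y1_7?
x1_1 = 230; y1_1 = 84; x_2 = 298; y_2 = 332; r_2 = 76; x1_3 = 318; y1_3 = 408; x_4 = 350; y_4 = 156; r_4 = 66; x0_5 = 302; y0_5 = 368; x0_6 = 164; y0_6 = 172; x1_7 = 290; y1_7 = 138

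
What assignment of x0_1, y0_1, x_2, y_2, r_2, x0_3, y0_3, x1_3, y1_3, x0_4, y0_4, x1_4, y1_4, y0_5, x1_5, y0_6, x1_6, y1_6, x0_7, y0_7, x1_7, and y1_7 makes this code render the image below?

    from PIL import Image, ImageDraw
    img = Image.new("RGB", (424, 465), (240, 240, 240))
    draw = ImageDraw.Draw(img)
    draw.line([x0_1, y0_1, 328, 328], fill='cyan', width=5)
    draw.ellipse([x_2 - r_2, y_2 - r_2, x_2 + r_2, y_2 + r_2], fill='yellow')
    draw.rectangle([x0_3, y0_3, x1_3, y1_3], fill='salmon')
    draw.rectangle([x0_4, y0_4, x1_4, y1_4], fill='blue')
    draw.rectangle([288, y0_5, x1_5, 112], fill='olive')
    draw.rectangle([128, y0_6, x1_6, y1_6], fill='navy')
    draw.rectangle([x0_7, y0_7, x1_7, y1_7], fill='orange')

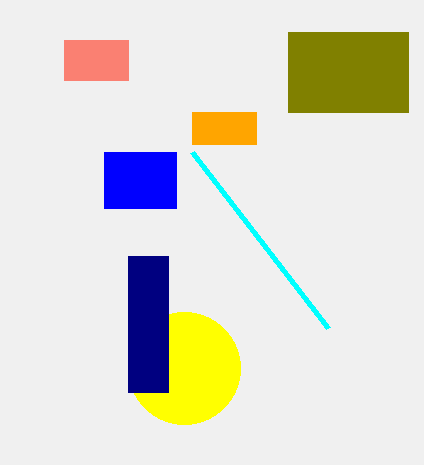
x0_1 = 192
y0_1 = 152
x_2 = 184
y_2 = 368
r_2 = 56
x0_3 = 64
y0_3 = 40
x1_3 = 128
y1_3 = 80
x0_4 = 104
y0_4 = 152
x1_4 = 176
y1_4 = 208
y0_5 = 32
x1_5 = 408
y0_6 = 256
x1_6 = 168
y1_6 = 392
x0_7 = 192
y0_7 = 112
x1_7 = 256
y1_7 = 144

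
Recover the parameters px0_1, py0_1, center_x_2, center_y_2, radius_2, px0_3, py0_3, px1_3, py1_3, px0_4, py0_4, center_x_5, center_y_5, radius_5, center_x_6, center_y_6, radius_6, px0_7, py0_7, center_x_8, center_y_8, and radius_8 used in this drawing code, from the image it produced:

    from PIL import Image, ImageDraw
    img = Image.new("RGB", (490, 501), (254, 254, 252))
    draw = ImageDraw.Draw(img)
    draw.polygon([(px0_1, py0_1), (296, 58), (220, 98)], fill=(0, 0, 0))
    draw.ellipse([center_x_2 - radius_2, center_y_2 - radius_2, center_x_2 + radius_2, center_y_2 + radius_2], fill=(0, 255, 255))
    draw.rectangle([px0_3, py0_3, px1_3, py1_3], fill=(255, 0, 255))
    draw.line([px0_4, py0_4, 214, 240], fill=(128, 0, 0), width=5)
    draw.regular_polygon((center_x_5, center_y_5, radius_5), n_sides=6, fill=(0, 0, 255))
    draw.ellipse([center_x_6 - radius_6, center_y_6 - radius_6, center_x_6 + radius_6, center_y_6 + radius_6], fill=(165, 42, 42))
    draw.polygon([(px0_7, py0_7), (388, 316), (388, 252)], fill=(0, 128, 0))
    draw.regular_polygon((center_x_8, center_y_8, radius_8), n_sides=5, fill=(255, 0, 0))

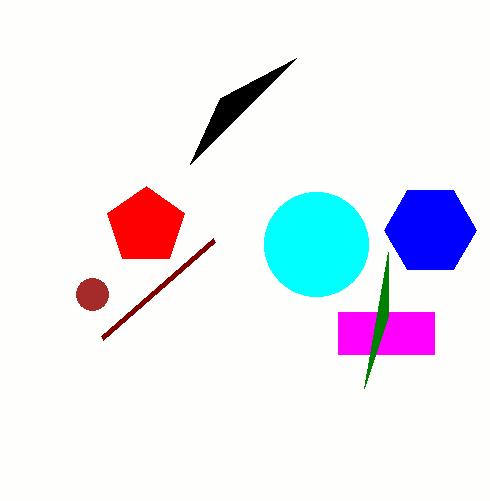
px0_1 = 190; py0_1 = 164; center_x_2 = 316; center_y_2 = 244; radius_2 = 52; px0_3 = 338; py0_3 = 312; px1_3 = 434; py1_3 = 354; px0_4 = 102; py0_4 = 338; center_x_5 = 430; center_y_5 = 230; radius_5 = 46; center_x_6 = 92; center_y_6 = 294; radius_6 = 16; px0_7 = 364; py0_7 = 388; center_x_8 = 146; center_y_8 = 226; radius_8 = 40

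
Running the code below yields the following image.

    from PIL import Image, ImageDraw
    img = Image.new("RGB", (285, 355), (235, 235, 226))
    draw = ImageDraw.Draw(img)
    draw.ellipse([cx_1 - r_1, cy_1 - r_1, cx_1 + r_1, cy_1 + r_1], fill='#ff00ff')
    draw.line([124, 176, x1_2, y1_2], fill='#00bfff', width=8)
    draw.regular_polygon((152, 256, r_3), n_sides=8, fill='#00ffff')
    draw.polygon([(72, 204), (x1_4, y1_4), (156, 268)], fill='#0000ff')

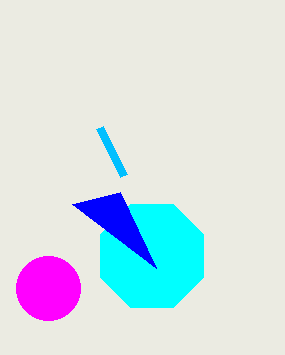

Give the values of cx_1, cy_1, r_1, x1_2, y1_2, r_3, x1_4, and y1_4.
cx_1 = 48
cy_1 = 288
r_1 = 32
x1_2 = 100
y1_2 = 128
r_3 = 56
x1_4 = 120
y1_4 = 192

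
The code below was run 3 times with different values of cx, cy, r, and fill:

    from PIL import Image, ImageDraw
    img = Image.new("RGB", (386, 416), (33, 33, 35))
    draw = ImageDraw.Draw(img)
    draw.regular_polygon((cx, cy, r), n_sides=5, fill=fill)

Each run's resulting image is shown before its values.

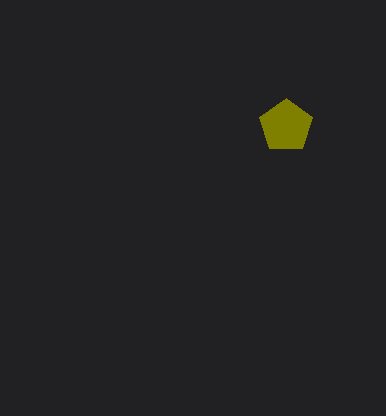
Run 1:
cx = 286, cy = 126, r = 28, fill = 'olive'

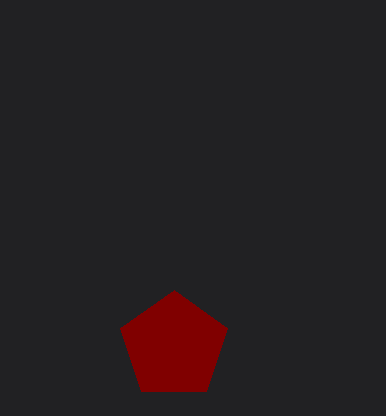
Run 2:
cx = 174; cy = 346; r = 56; fill = 'maroon'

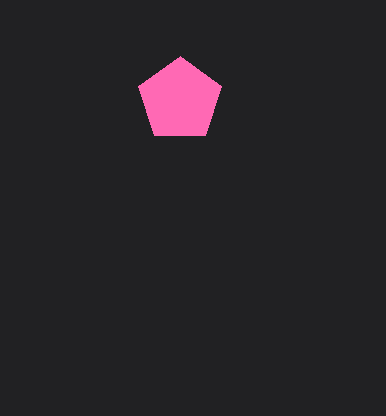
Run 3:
cx = 180; cy = 100; r = 44; fill = 'hotpink'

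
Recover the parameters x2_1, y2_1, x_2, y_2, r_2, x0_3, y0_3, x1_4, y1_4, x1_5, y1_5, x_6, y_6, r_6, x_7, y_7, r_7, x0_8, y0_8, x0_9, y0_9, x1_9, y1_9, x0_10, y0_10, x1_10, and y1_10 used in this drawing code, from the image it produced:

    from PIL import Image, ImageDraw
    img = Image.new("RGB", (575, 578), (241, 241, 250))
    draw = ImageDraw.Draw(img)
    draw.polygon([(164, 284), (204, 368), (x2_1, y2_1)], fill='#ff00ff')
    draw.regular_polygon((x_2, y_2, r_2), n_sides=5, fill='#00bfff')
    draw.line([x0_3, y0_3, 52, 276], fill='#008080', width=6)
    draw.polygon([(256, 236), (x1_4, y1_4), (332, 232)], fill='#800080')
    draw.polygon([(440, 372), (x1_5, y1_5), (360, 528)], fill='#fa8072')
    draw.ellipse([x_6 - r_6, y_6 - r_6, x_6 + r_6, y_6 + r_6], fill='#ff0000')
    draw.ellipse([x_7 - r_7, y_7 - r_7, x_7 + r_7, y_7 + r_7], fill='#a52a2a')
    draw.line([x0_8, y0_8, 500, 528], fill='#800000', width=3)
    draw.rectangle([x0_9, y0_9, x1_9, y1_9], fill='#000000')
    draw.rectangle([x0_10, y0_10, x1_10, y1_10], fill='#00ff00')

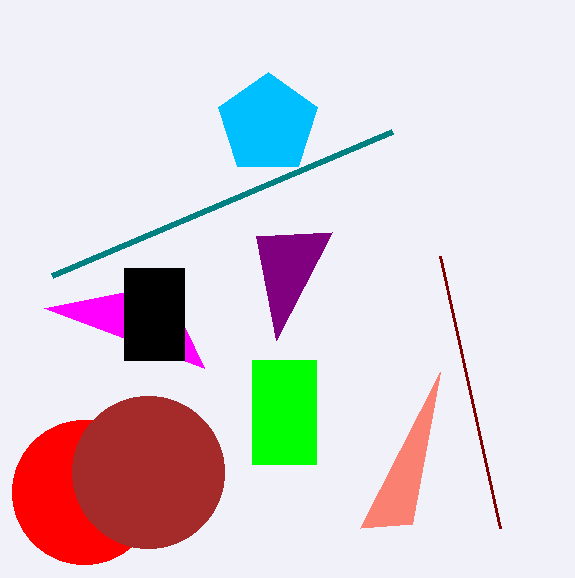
x2_1 = 44; y2_1 = 308; x_2 = 268; y_2 = 124; r_2 = 52; x0_3 = 392; y0_3 = 132; x1_4 = 276; y1_4 = 340; x1_5 = 412; y1_5 = 524; x_6 = 84; y_6 = 492; r_6 = 72; x_7 = 148; y_7 = 472; r_7 = 76; x0_8 = 440; y0_8 = 256; x0_9 = 124; y0_9 = 268; x1_9 = 184; y1_9 = 360; x0_10 = 252; y0_10 = 360; x1_10 = 316; y1_10 = 464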